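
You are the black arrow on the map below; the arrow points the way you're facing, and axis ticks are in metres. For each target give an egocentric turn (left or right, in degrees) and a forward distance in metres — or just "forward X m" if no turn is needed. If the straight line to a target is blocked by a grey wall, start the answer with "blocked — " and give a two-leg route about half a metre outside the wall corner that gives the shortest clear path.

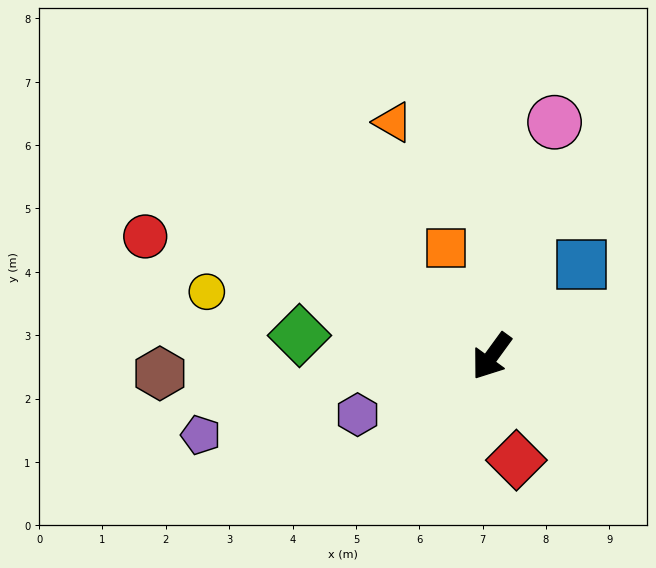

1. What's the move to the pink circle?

turn right 159°, forward 3.8 m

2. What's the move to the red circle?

turn right 73°, forward 5.8 m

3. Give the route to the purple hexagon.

turn right 30°, forward 2.3 m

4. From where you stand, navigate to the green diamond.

turn right 60°, forward 3.1 m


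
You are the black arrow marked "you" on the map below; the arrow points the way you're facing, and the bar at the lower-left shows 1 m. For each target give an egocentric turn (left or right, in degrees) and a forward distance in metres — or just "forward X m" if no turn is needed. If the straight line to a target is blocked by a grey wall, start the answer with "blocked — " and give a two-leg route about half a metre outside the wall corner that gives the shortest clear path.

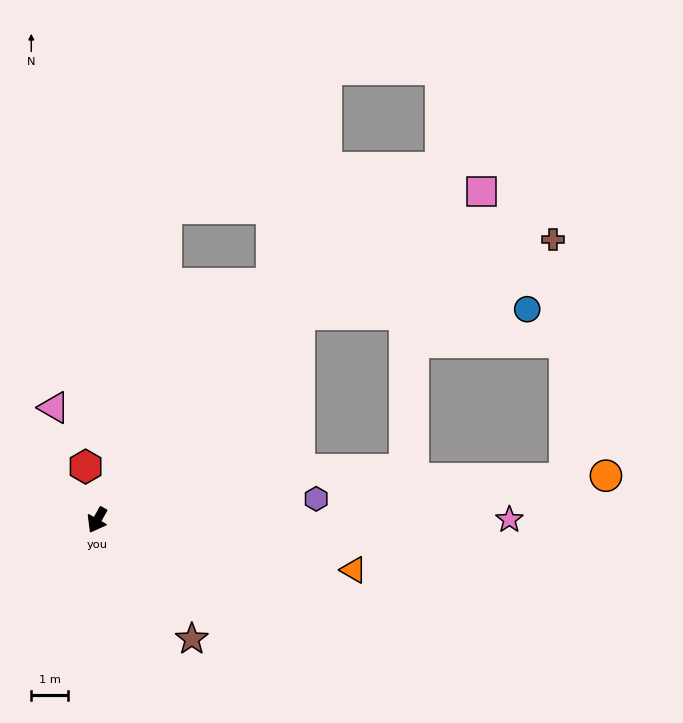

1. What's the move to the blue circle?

blocked — turn left 165°, forward 7.8 m, then turn right 44°, forward 6.2 m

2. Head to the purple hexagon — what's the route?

turn left 125°, forward 6.0 m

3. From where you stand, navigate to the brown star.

turn left 68°, forward 4.1 m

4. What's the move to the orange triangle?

turn left 108°, forward 7.1 m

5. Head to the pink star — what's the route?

turn left 119°, forward 11.1 m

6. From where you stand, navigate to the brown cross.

blocked — turn left 165°, forward 7.8 m, then turn right 29°, forward 7.1 m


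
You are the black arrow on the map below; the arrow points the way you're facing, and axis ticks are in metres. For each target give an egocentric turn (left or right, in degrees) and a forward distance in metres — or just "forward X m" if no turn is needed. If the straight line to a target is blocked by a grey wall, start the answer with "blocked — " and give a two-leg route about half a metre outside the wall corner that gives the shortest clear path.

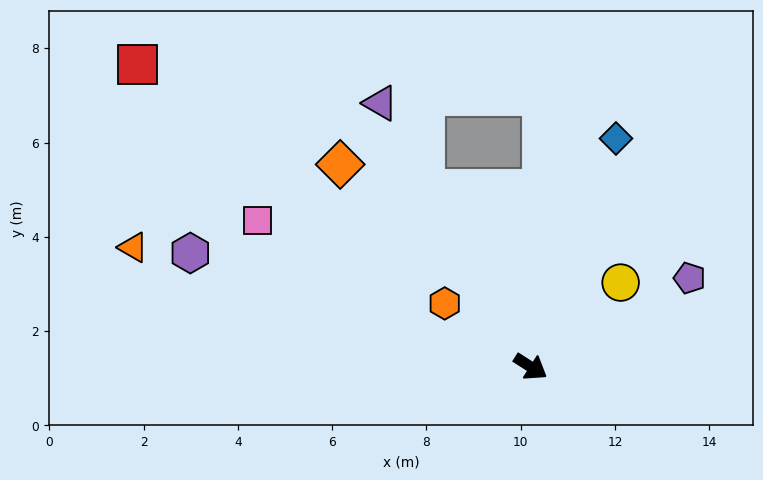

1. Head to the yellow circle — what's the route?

turn left 76°, forward 2.6 m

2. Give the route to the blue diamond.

turn left 102°, forward 5.2 m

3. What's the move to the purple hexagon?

turn right 166°, forward 7.6 m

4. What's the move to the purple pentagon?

turn left 62°, forward 3.9 m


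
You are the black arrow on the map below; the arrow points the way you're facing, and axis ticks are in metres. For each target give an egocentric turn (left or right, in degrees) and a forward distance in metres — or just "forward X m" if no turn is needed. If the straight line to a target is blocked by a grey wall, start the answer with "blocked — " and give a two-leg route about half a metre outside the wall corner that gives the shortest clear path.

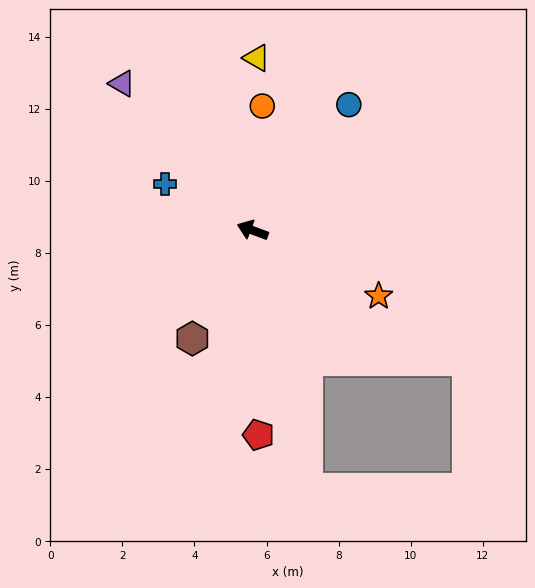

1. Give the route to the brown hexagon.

turn left 81°, forward 3.4 m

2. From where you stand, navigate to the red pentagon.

turn left 112°, forward 5.7 m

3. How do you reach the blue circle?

turn right 107°, forward 4.4 m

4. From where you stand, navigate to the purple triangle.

turn right 28°, forward 5.5 m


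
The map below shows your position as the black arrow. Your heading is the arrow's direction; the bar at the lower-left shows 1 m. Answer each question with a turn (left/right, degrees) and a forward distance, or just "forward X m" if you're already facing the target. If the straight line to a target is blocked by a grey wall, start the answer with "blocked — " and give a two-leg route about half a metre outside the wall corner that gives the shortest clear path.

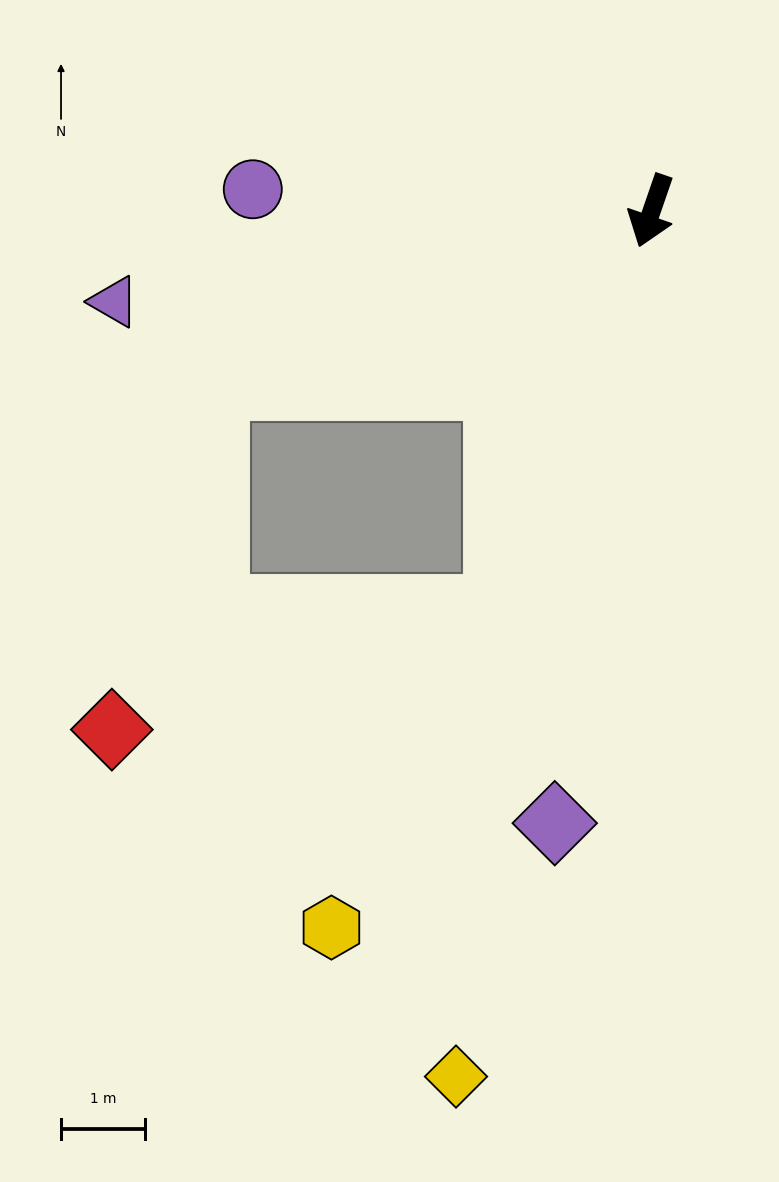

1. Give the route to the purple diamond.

turn left 10°, forward 7.4 m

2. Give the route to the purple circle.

turn right 74°, forward 4.8 m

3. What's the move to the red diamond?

blocked — turn right 49°, forward 5.6 m, then turn left 52°, forward 4.3 m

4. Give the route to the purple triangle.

turn right 61°, forward 6.5 m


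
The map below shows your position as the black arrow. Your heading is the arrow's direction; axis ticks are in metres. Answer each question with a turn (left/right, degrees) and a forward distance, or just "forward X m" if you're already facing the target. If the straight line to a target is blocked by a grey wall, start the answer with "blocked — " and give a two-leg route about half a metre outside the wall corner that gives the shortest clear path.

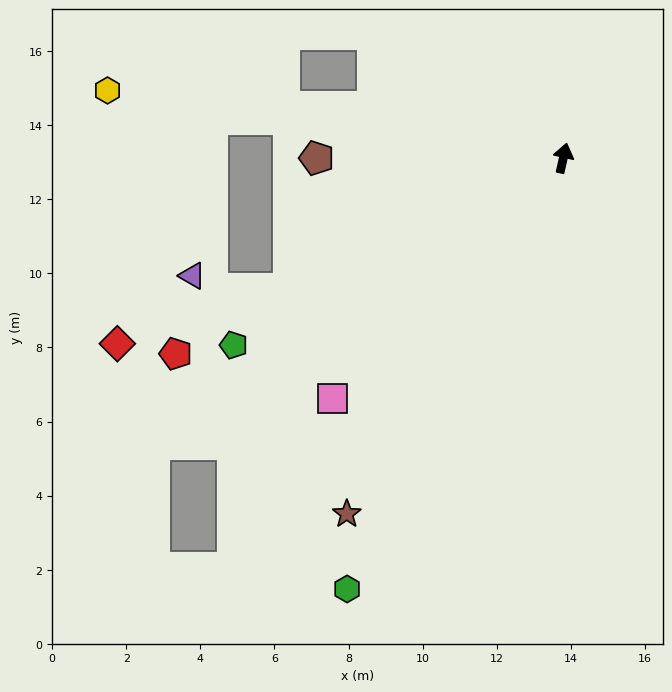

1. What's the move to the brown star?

turn left 161°, forward 11.2 m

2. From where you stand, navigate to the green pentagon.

turn left 132°, forward 10.2 m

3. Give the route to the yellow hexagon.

turn left 94°, forward 12.4 m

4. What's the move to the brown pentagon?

turn left 103°, forward 6.7 m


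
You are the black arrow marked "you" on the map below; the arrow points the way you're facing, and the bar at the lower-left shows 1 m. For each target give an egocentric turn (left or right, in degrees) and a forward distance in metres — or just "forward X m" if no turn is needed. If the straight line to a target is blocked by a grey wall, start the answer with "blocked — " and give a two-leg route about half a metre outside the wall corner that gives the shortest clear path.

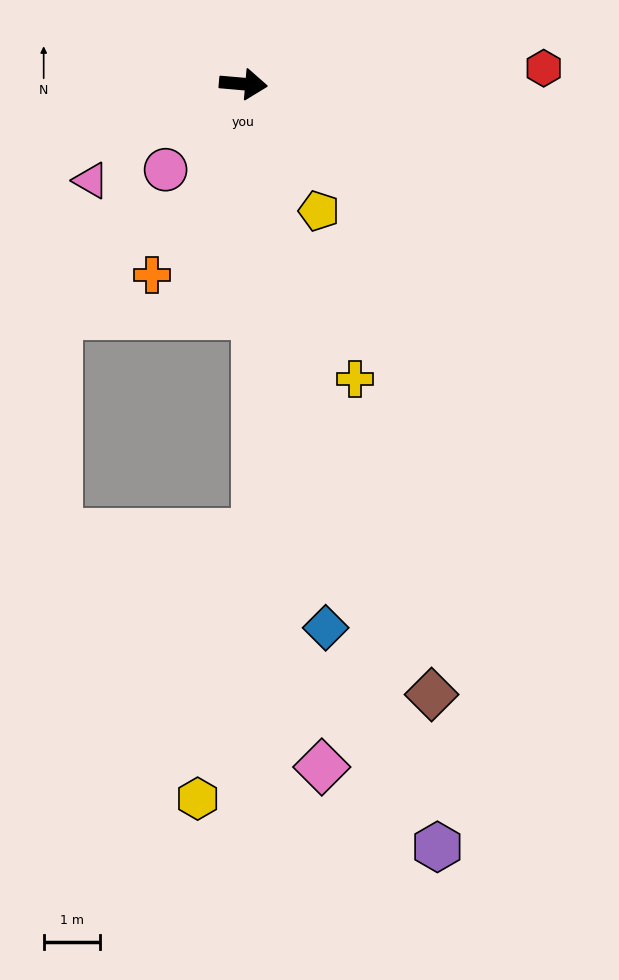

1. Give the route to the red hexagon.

turn left 8°, forward 5.4 m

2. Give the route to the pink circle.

turn right 127°, forward 2.1 m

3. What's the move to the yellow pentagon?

turn right 54°, forward 2.6 m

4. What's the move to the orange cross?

turn right 111°, forward 3.8 m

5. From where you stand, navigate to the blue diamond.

turn right 76°, forward 9.8 m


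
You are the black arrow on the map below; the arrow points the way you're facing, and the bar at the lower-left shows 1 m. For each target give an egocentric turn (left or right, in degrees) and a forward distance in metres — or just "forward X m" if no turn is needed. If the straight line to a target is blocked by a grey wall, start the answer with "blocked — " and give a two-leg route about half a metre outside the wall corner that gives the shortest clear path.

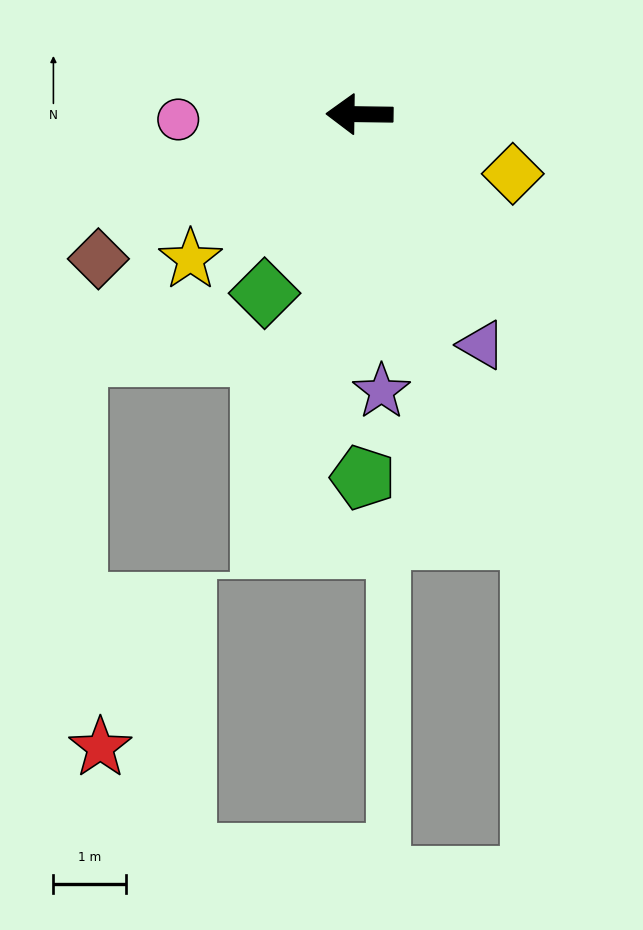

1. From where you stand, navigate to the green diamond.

turn left 63°, forward 2.8 m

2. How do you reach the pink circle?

turn left 2°, forward 2.5 m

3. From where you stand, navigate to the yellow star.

turn left 41°, forward 3.1 m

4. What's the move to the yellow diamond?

turn left 160°, forward 2.3 m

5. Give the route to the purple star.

turn left 95°, forward 3.8 m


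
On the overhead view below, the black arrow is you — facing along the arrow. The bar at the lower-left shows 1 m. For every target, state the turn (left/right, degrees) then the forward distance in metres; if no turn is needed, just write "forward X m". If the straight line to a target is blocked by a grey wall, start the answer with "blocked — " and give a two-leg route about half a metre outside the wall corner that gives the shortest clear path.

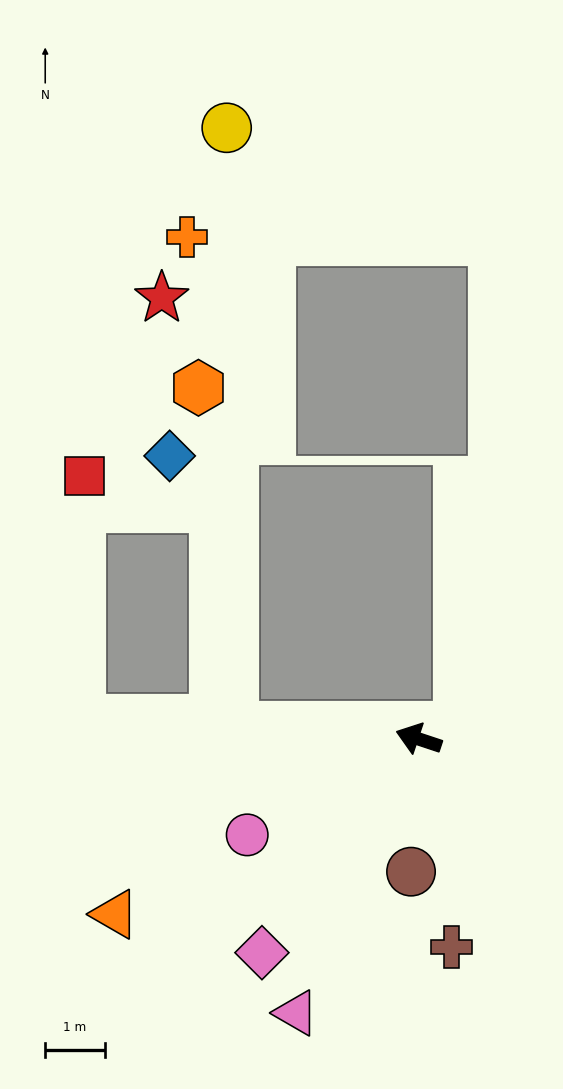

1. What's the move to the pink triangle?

turn left 84°, forward 5.1 m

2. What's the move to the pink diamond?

turn left 72°, forward 4.5 m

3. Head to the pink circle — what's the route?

turn left 48°, forward 3.3 m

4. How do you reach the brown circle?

turn left 105°, forward 2.2 m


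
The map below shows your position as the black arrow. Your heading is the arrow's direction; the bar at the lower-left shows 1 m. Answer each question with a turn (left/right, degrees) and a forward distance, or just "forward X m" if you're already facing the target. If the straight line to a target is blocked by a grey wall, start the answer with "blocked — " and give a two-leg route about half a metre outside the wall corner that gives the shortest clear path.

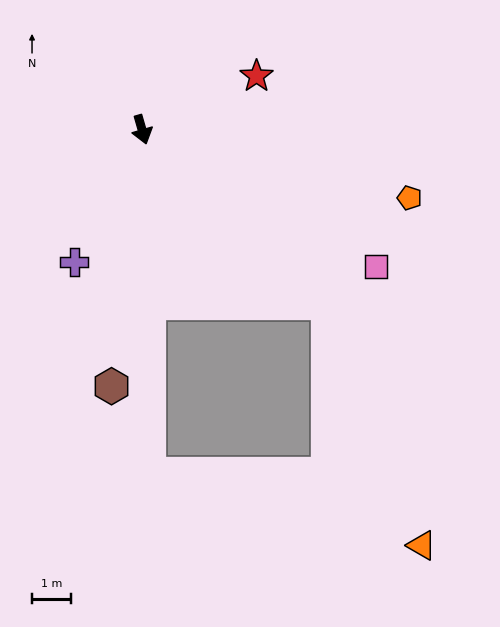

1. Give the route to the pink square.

turn left 44°, forward 7.0 m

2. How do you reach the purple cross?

turn right 43°, forward 3.9 m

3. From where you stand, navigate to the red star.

turn left 99°, forward 3.3 m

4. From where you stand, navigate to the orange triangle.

blocked — turn left 31°, forward 6.6 m, then turn right 26°, forward 6.7 m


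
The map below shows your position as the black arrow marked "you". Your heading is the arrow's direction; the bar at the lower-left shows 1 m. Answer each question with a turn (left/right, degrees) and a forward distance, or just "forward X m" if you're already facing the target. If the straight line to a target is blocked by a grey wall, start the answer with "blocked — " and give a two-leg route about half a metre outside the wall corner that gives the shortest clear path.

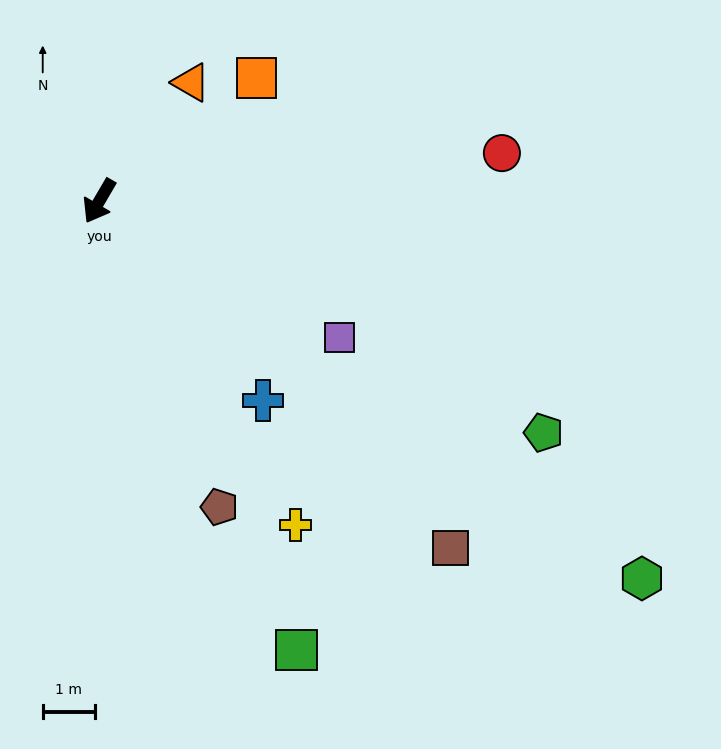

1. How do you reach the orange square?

turn left 158°, forward 3.8 m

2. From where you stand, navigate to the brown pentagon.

turn left 52°, forward 6.3 m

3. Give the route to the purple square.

turn left 91°, forward 5.2 m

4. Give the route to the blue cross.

turn left 70°, forward 4.9 m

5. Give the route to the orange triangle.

turn left 173°, forward 2.9 m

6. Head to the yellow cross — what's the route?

turn left 62°, forward 7.2 m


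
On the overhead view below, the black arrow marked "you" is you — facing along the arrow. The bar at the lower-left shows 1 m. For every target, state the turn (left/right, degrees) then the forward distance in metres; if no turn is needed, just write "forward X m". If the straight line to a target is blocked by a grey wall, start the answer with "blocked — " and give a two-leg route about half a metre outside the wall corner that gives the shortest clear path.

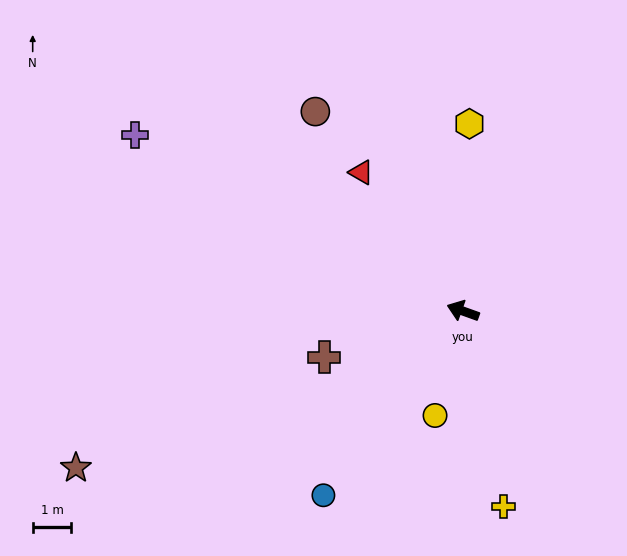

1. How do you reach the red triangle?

turn right 34°, forward 4.5 m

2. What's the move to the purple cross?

turn right 8°, forward 9.6 m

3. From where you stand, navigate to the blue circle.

turn left 73°, forward 6.0 m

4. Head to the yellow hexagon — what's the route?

turn right 72°, forward 4.9 m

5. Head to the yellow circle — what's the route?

turn left 95°, forward 2.8 m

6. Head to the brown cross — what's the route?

turn left 38°, forward 3.8 m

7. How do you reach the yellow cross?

turn left 121°, forward 5.2 m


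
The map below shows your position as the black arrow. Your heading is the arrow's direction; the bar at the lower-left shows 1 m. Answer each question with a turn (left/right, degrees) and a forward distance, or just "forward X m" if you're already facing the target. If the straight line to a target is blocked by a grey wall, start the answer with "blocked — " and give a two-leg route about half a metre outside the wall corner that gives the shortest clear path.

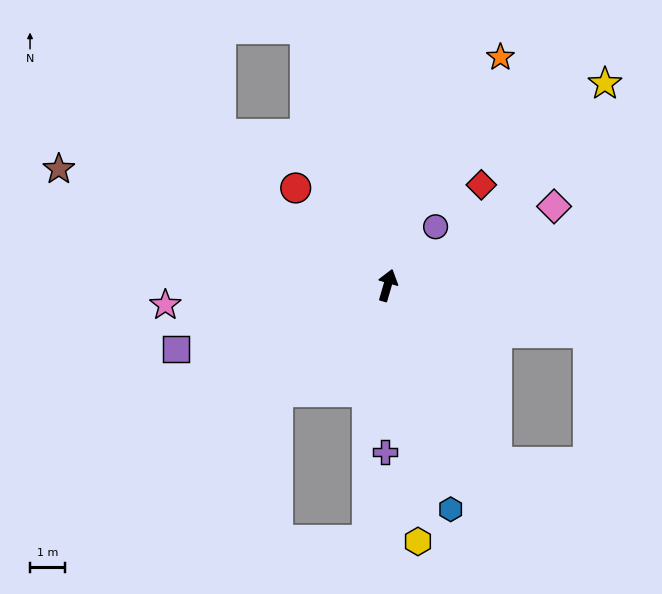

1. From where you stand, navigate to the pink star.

turn left 111°, forward 6.3 m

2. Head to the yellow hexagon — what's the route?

turn right 157°, forward 7.3 m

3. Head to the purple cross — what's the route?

turn right 165°, forward 4.7 m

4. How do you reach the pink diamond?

turn right 48°, forward 5.2 m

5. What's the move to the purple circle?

turn right 23°, forward 2.1 m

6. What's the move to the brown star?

turn left 87°, forward 9.9 m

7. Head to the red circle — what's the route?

turn left 60°, forward 3.8 m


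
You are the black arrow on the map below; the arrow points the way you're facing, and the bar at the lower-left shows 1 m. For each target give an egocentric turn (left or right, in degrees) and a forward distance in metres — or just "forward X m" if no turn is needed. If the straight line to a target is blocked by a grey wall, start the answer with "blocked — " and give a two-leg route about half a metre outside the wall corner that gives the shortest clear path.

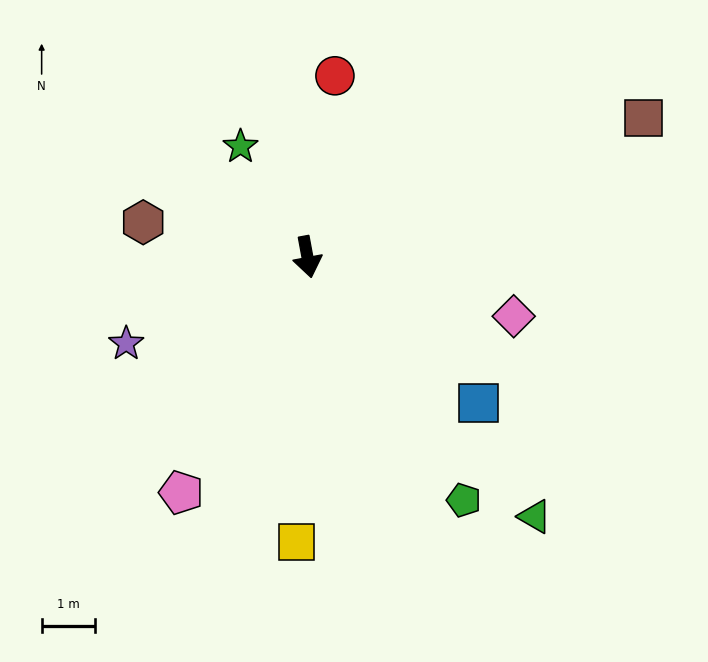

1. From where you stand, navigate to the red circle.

turn left 161°, forward 3.4 m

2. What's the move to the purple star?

turn right 75°, forward 3.7 m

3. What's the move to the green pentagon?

turn left 22°, forward 5.4 m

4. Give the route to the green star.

turn right 159°, forward 2.4 m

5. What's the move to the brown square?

turn left 102°, forward 6.8 m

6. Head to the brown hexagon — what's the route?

turn right 112°, forward 3.1 m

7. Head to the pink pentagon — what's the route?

turn right 39°, forward 5.0 m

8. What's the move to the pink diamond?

turn left 63°, forward 4.0 m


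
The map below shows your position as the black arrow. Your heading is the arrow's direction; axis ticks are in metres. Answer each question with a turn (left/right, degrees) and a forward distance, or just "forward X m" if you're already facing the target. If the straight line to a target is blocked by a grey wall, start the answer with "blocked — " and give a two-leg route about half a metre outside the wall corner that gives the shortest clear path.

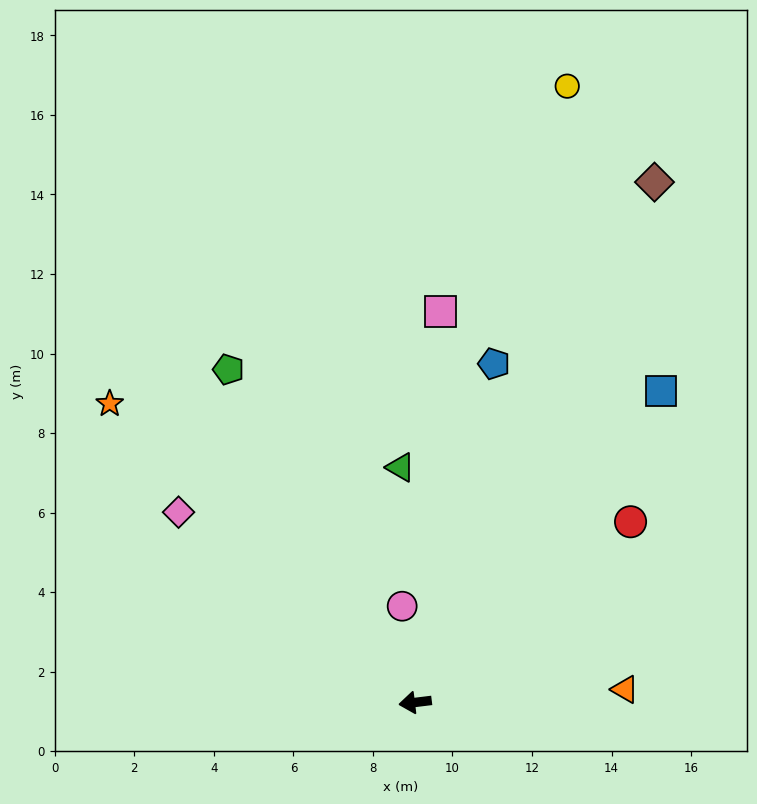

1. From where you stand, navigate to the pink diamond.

turn right 46°, forward 7.6 m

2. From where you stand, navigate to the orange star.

turn right 51°, forward 10.7 m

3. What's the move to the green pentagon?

turn right 68°, forward 9.6 m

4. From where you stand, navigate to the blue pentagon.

turn right 110°, forward 8.7 m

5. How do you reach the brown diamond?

turn right 122°, forward 14.4 m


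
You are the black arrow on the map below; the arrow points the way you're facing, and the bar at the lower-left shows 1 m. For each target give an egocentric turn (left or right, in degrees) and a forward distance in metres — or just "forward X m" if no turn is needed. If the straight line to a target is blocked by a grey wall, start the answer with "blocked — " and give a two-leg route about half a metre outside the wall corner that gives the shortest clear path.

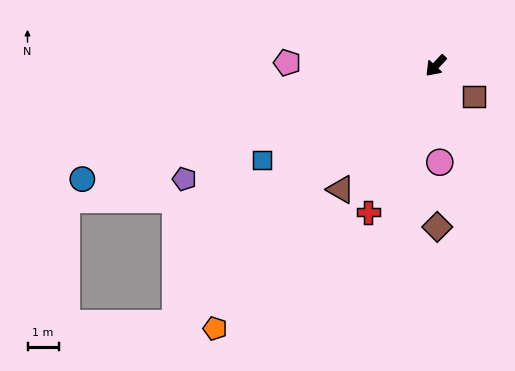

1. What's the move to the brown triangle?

turn left 6°, forward 5.0 m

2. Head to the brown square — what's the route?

turn left 94°, forward 1.6 m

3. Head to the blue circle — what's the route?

turn right 29°, forward 12.0 m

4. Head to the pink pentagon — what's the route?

turn right 48°, forward 4.8 m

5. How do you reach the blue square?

turn right 18°, forward 6.4 m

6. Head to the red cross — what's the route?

turn left 18°, forward 5.2 m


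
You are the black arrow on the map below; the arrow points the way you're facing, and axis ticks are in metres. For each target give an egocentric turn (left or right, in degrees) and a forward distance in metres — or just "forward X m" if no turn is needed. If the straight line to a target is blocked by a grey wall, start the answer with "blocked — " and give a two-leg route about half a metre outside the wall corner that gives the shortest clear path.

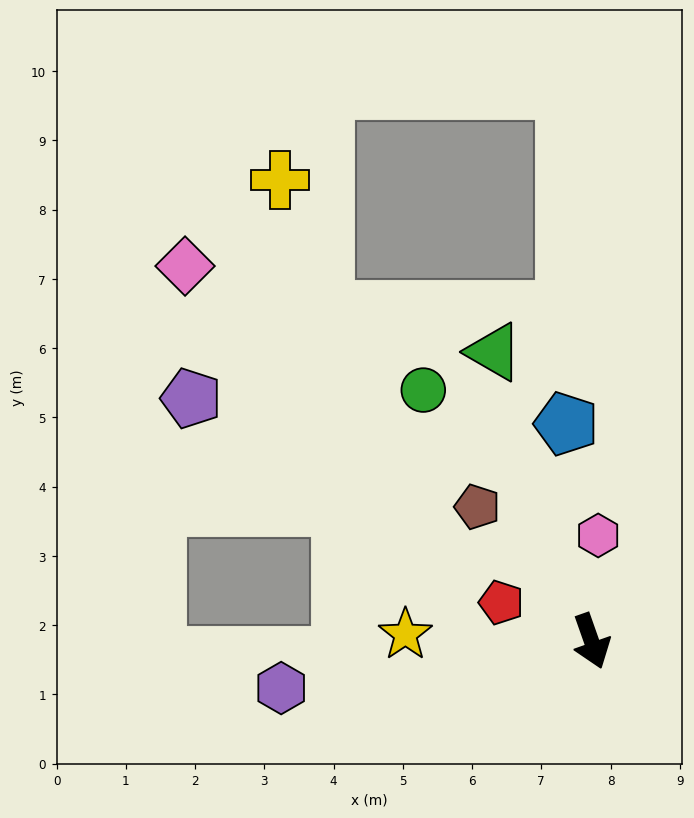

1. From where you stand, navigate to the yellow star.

turn right 111°, forward 2.7 m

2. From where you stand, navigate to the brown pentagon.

turn right 159°, forward 2.5 m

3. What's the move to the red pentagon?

turn right 133°, forward 1.4 m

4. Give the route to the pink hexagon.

turn left 157°, forward 1.5 m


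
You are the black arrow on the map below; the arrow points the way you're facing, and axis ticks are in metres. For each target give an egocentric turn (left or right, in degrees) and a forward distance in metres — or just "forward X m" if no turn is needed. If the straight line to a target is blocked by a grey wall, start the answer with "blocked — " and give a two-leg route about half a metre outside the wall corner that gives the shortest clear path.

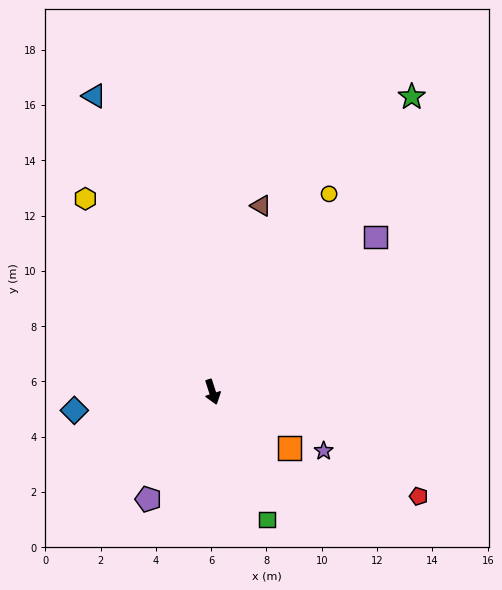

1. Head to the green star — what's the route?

turn left 128°, forward 12.9 m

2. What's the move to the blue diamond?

turn right 100°, forward 5.0 m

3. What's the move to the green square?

turn left 5°, forward 5.0 m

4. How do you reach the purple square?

turn left 116°, forward 8.1 m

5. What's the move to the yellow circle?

turn left 132°, forward 8.3 m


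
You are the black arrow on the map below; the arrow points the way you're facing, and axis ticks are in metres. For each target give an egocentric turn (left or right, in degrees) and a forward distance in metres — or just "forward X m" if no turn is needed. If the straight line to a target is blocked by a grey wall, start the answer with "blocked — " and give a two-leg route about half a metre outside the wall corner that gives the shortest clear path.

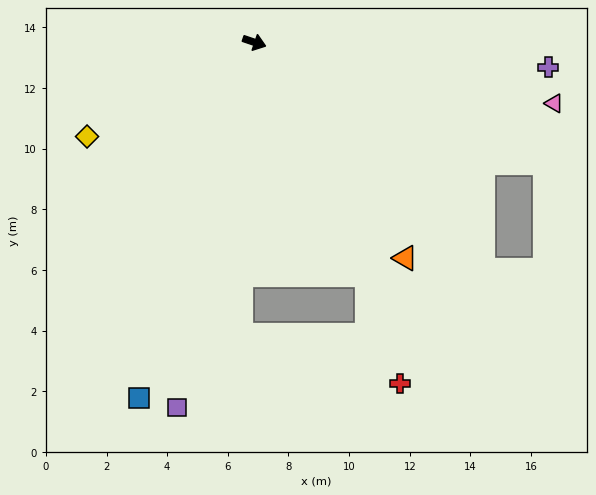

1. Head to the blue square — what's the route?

turn right 89°, forward 12.3 m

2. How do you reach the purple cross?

turn left 14°, forward 9.7 m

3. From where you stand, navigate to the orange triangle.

turn right 36°, forward 8.7 m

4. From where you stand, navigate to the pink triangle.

turn left 7°, forward 10.1 m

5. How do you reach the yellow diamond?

turn right 132°, forward 6.3 m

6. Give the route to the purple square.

turn right 83°, forward 12.3 m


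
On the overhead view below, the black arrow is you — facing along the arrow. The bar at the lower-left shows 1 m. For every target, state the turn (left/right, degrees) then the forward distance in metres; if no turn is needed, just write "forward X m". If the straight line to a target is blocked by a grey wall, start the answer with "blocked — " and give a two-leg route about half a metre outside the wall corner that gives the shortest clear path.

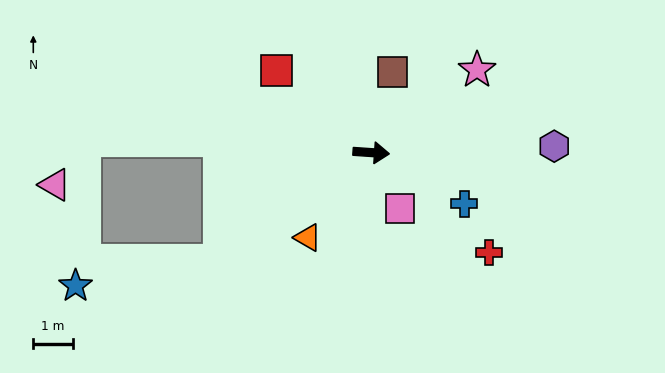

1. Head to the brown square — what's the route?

turn left 79°, forward 2.1 m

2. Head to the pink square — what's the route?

turn right 59°, forward 1.6 m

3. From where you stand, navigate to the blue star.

blocked — turn right 141°, forward 4.7 m, then turn right 25°, forward 3.7 m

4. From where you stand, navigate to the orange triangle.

turn right 123°, forward 2.7 m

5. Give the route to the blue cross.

turn right 25°, forward 2.7 m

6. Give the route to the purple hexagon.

turn left 6°, forward 4.7 m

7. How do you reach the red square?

turn left 143°, forward 3.2 m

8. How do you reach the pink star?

turn left 42°, forward 3.4 m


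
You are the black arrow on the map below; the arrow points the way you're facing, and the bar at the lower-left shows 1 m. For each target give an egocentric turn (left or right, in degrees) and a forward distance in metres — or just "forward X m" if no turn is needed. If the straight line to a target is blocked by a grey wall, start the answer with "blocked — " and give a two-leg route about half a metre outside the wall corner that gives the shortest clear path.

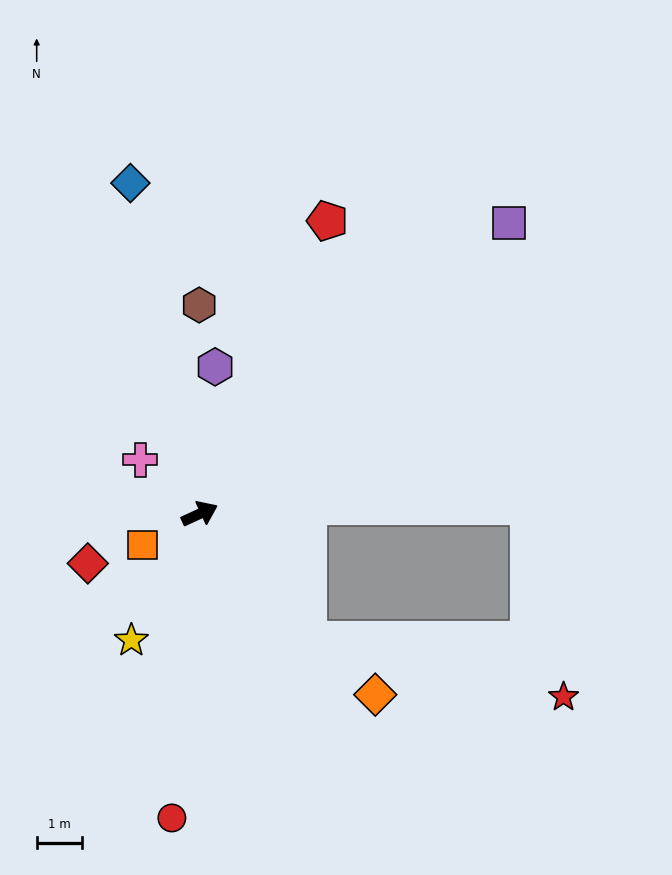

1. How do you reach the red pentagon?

turn left 42°, forward 7.0 m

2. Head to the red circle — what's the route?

turn right 120°, forward 6.7 m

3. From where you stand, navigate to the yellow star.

turn right 143°, forward 3.2 m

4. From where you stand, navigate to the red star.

blocked — turn right 74°, forward 3.7 m, then turn left 37°, forward 5.8 m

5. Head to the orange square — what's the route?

turn right 176°, forward 1.4 m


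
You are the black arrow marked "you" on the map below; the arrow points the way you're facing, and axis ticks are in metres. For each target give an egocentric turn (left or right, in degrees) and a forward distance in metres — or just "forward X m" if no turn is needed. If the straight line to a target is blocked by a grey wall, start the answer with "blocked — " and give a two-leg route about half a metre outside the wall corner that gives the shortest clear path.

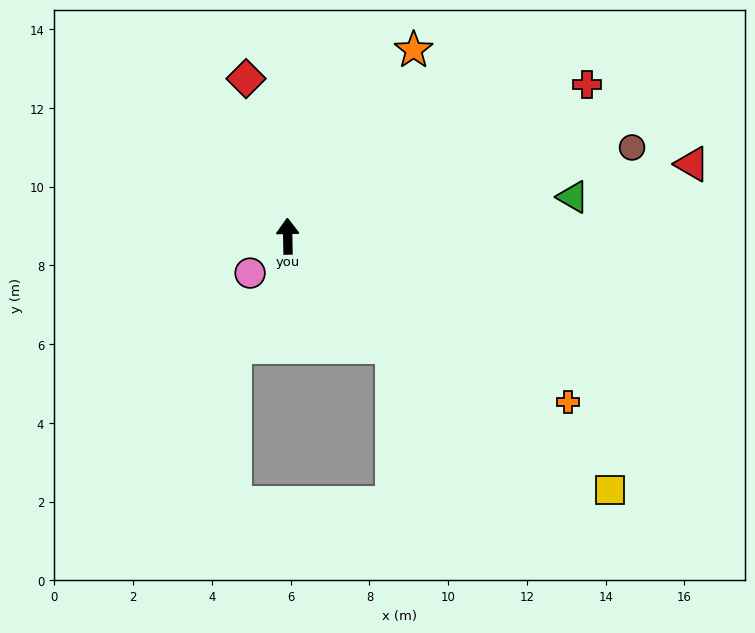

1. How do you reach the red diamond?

turn left 14°, forward 4.1 m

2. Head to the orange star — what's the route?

turn right 35°, forward 5.7 m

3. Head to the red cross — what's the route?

turn right 64°, forward 8.5 m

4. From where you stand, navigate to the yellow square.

turn right 129°, forward 10.4 m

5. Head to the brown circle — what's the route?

turn right 77°, forward 9.0 m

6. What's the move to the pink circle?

turn left 133°, forward 1.3 m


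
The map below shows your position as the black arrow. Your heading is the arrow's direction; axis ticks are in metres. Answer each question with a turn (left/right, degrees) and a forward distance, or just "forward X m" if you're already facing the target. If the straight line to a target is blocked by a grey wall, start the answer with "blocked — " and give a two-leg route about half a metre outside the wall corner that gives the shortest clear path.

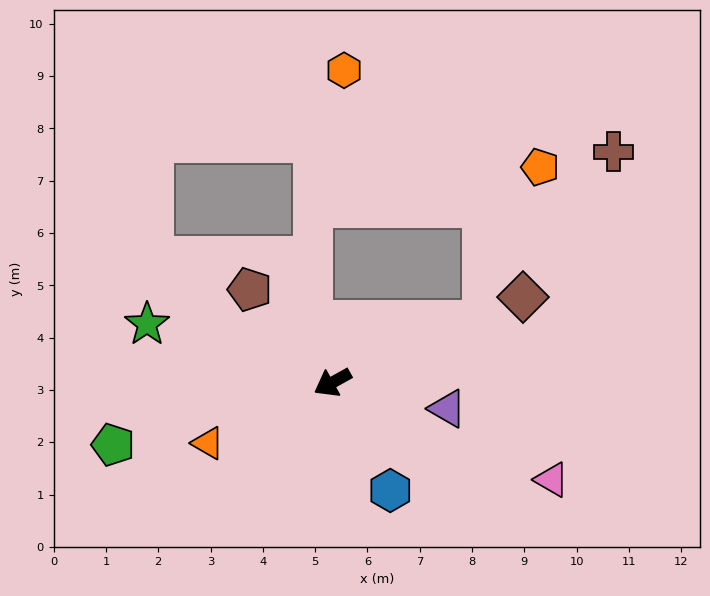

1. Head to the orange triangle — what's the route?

turn right 3°, forward 2.7 m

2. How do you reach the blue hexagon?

turn left 89°, forward 2.3 m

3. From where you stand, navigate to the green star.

turn right 47°, forward 3.7 m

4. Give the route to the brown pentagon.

turn right 77°, forward 2.4 m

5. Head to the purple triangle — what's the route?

turn left 138°, forward 2.3 m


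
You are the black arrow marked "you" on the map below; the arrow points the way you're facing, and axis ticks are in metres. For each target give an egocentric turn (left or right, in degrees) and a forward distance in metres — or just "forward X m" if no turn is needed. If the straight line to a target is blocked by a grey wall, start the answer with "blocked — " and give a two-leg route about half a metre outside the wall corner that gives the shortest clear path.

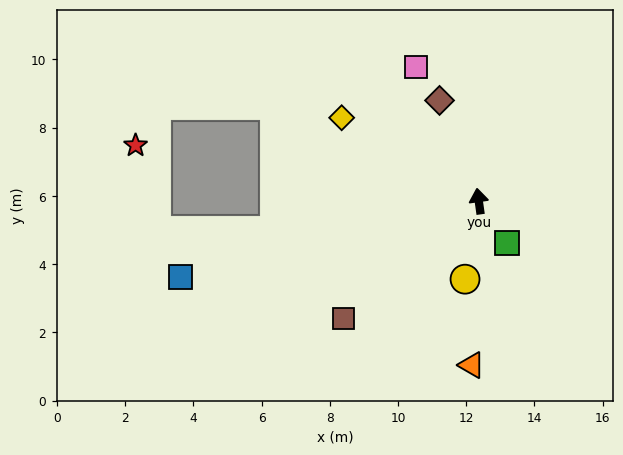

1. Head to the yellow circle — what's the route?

turn left 162°, forward 2.3 m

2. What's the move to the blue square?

turn left 96°, forward 9.0 m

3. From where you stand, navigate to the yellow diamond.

turn left 51°, forward 4.7 m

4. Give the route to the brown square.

turn left 123°, forward 5.2 m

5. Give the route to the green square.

turn right 154°, forward 1.5 m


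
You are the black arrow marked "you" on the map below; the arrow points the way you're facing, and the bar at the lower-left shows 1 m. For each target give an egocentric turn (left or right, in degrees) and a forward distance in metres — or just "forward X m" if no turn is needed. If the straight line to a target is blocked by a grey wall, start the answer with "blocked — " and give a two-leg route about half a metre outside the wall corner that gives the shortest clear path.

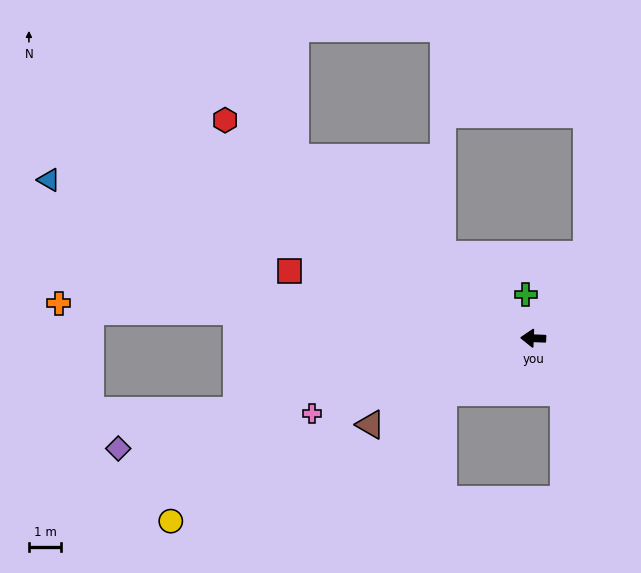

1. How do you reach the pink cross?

turn left 21°, forward 7.2 m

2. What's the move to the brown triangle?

turn left 30°, forward 5.7 m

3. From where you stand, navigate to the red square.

turn right 13°, forward 7.8 m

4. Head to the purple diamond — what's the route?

turn left 17°, forward 13.3 m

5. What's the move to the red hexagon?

turn right 33°, forward 11.7 m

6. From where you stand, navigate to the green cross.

turn right 78°, forward 1.4 m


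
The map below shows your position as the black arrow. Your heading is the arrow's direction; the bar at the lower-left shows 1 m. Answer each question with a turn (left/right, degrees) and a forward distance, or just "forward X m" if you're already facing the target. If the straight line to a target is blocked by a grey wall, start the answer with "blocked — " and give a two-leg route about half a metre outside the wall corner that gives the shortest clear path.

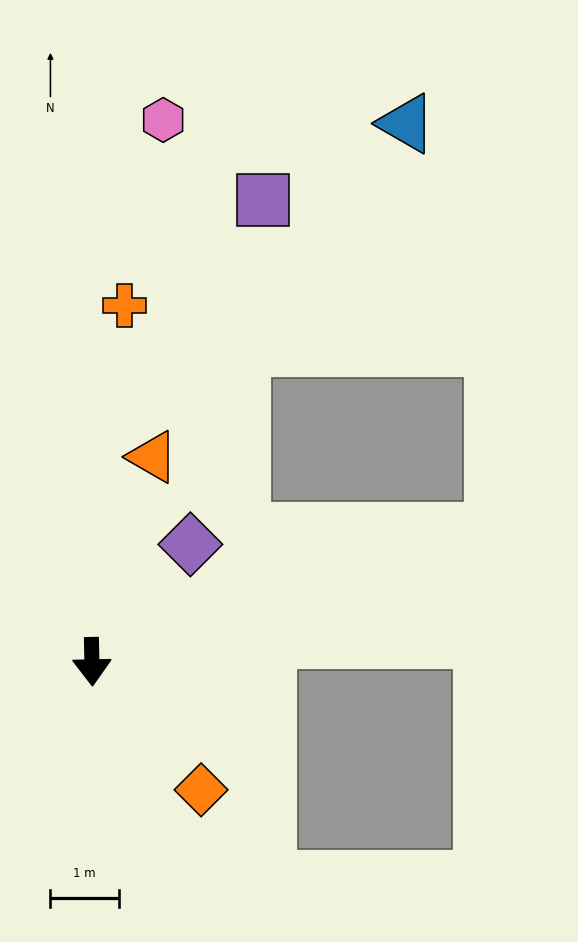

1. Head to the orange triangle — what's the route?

turn left 162°, forward 3.1 m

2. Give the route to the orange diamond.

turn left 39°, forward 2.5 m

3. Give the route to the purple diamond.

turn left 139°, forward 2.2 m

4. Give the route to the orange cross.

turn left 174°, forward 5.2 m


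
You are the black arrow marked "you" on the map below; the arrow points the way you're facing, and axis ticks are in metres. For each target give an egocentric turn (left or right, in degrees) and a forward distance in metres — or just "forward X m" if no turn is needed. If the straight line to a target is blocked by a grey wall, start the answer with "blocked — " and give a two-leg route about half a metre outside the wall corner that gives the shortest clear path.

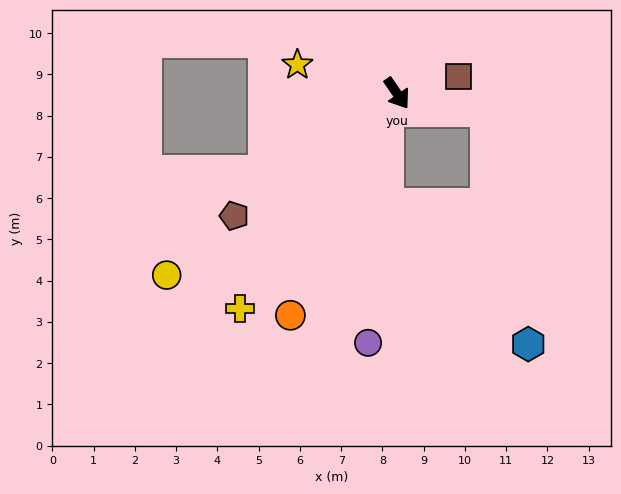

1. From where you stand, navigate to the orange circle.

turn right 60°, forward 6.0 m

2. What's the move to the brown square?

turn left 70°, forward 1.5 m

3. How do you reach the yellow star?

turn right 141°, forward 2.5 m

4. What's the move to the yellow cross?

turn right 71°, forward 6.5 m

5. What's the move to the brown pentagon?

turn right 87°, forward 4.9 m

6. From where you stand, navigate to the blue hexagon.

blocked — turn left 46°, forward 2.2 m, then turn right 71°, forward 5.8 m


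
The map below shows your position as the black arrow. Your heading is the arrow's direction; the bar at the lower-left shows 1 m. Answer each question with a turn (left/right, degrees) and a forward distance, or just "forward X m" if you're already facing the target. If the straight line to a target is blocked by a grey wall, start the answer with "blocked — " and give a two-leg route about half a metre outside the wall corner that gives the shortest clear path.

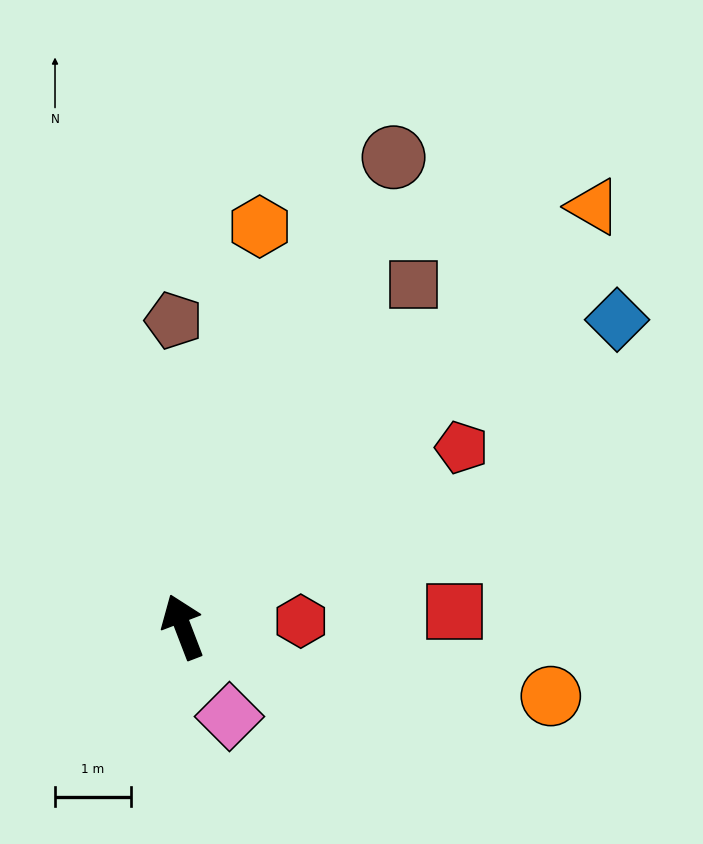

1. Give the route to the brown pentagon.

turn right 19°, forward 4.0 m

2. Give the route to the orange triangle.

turn right 65°, forward 7.8 m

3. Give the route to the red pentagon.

turn right 78°, forward 4.4 m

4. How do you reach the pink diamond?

turn right 174°, forward 1.3 m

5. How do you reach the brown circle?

turn right 45°, forward 6.8 m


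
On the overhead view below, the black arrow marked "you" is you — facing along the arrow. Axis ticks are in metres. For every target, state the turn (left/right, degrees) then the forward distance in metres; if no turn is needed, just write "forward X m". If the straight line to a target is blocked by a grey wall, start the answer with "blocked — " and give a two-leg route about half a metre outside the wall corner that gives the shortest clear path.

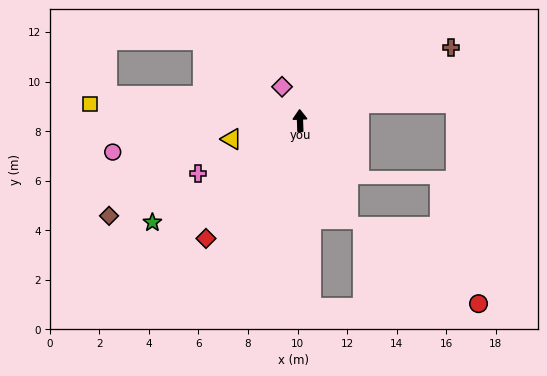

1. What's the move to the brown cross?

turn right 66°, forward 6.8 m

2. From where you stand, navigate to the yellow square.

turn left 84°, forward 8.5 m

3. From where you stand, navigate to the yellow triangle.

turn left 103°, forward 2.9 m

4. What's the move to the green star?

turn left 123°, forward 7.2 m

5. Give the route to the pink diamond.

turn left 26°, forward 1.5 m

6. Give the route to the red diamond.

turn left 139°, forward 6.1 m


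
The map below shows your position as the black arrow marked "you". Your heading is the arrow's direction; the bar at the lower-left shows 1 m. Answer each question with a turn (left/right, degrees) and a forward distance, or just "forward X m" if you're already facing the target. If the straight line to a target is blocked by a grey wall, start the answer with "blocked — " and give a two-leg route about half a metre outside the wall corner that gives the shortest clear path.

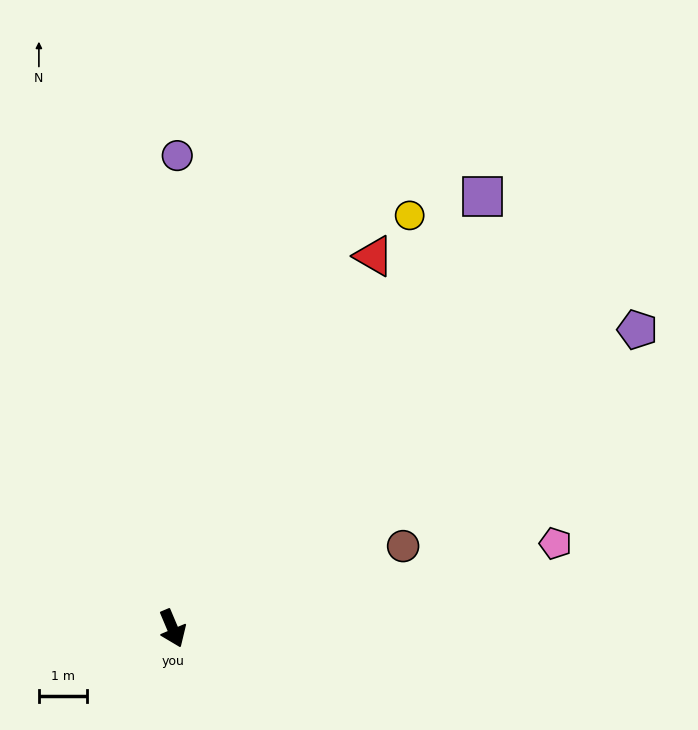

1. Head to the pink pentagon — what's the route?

turn left 80°, forward 8.2 m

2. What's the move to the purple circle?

turn left 157°, forward 9.8 m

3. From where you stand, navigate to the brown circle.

turn left 87°, forward 5.1 m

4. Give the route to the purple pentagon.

turn left 100°, forward 11.5 m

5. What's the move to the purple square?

turn left 121°, forward 11.0 m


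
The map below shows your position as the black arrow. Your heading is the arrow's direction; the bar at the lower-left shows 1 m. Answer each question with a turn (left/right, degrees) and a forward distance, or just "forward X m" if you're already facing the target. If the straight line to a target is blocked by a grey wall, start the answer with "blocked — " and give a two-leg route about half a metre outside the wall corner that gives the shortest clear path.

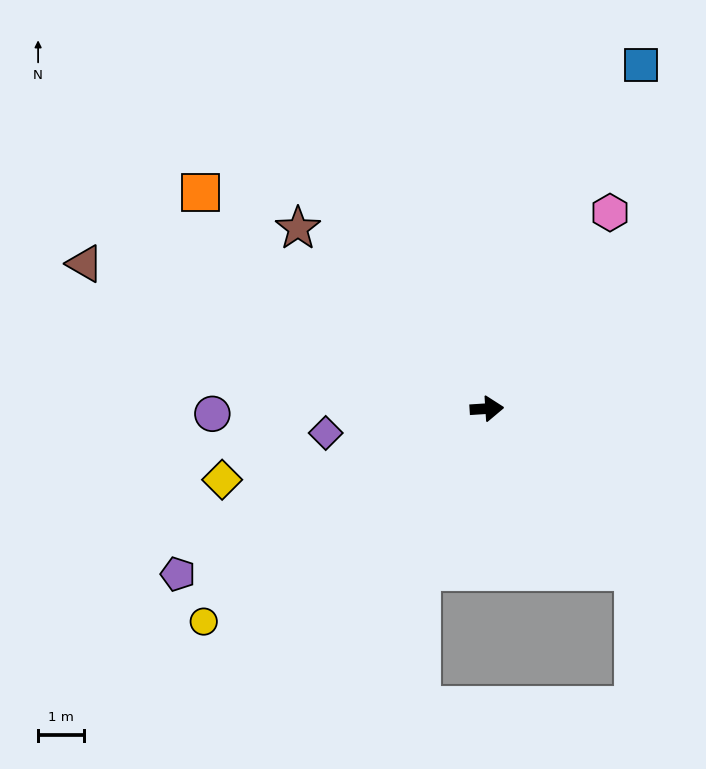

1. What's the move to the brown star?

turn left 133°, forward 5.7 m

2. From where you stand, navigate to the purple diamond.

turn right 175°, forward 3.6 m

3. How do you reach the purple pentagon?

turn right 155°, forward 7.7 m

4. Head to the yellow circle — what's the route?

turn right 147°, forward 7.8 m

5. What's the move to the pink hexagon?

turn left 54°, forward 5.1 m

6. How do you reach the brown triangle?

turn left 156°, forward 9.4 m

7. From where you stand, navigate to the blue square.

turn left 62°, forward 8.2 m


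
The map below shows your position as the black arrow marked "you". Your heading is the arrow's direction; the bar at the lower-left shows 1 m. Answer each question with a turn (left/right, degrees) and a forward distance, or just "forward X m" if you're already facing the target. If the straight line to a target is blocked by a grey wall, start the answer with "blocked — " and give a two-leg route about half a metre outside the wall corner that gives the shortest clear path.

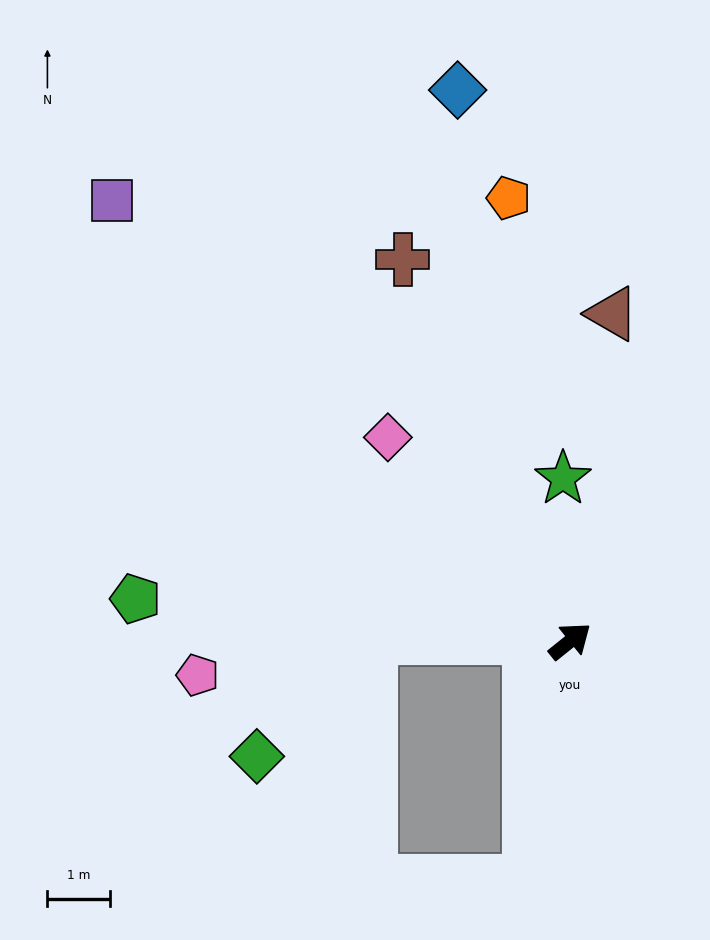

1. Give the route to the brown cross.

turn left 75°, forward 6.6 m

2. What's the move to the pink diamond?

turn left 93°, forward 4.3 m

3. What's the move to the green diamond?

blocked — turn left 140°, forward 3.2 m, then turn left 47°, forward 2.6 m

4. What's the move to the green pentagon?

turn left 136°, forward 6.9 m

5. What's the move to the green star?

turn left 54°, forward 2.6 m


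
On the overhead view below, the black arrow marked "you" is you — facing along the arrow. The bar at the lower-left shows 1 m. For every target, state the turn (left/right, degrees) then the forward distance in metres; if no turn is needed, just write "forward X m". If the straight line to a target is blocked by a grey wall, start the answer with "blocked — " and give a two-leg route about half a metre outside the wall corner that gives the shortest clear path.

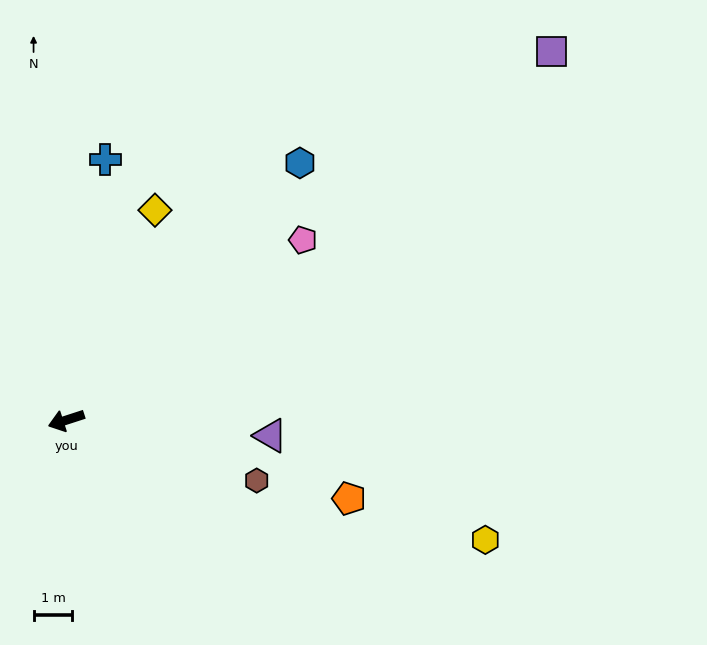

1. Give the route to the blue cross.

turn right 116°, forward 6.8 m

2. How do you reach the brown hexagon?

turn left 144°, forward 5.2 m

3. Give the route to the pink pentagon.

turn right 161°, forward 7.7 m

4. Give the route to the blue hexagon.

turn right 150°, forward 9.0 m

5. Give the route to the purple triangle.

turn left 158°, forward 5.3 m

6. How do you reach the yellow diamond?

turn right 131°, forward 5.9 m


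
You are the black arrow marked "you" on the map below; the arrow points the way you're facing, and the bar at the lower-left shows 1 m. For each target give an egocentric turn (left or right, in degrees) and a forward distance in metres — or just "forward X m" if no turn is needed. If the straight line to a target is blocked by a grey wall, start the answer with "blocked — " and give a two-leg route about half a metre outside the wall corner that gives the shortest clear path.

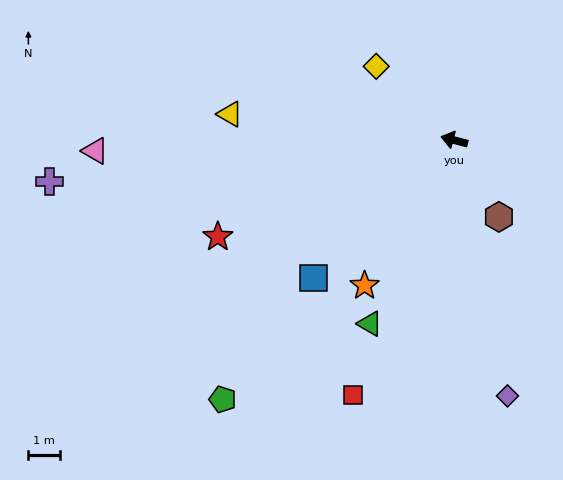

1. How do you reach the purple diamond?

turn left 116°, forward 8.1 m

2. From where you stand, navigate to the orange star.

turn left 73°, forward 5.3 m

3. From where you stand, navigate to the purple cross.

turn left 20°, forward 12.7 m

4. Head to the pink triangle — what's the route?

turn left 16°, forward 11.2 m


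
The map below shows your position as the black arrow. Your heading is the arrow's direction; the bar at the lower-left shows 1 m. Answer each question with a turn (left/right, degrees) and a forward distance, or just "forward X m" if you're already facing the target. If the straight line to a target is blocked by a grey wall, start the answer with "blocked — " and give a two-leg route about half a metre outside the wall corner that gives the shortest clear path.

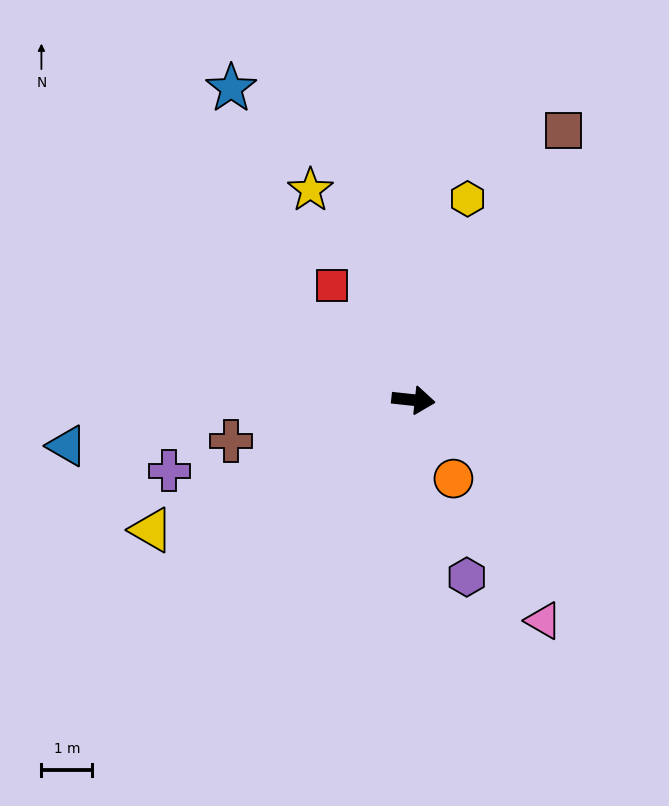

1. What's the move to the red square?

turn left 132°, forward 2.8 m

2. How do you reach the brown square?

turn left 67°, forward 6.1 m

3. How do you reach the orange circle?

turn right 57°, forward 1.7 m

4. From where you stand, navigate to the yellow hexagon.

turn left 81°, forward 4.1 m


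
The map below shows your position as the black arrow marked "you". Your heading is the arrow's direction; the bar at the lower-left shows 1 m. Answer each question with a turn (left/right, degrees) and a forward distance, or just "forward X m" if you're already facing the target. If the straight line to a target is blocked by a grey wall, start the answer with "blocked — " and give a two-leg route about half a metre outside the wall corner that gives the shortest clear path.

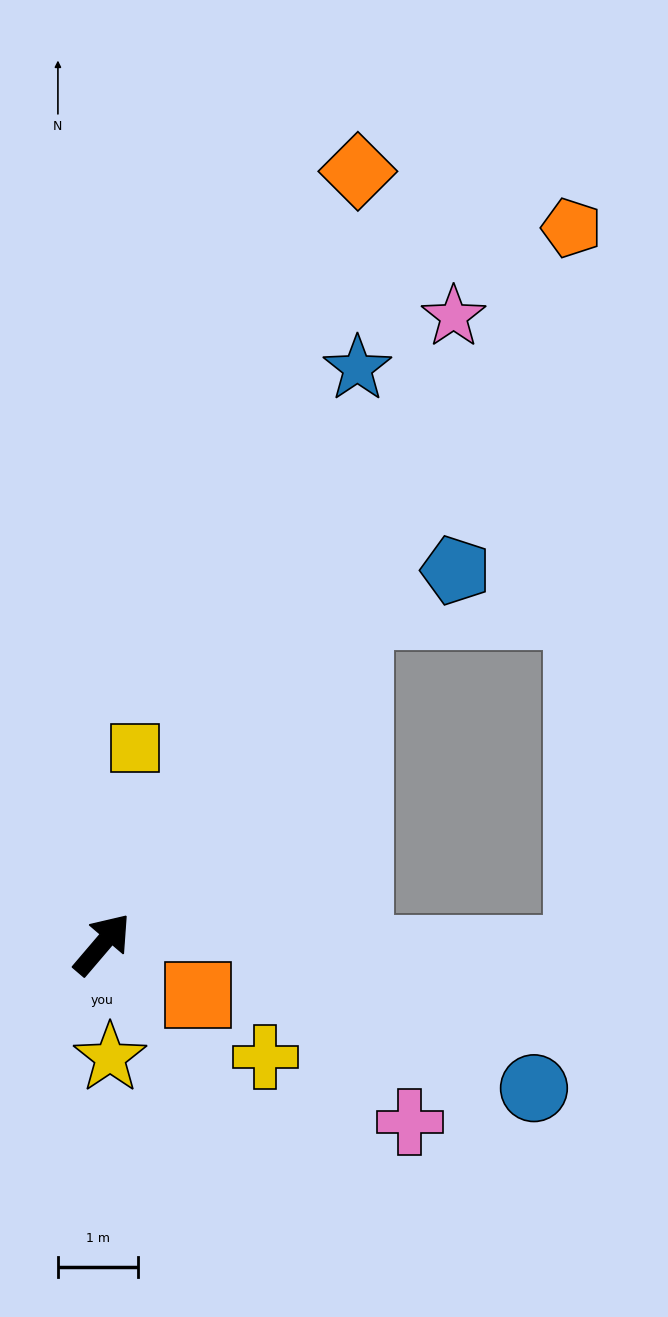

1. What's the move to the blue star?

turn left 17°, forward 7.9 m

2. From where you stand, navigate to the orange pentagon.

turn left 7°, forward 10.7 m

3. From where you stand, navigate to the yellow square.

turn left 31°, forward 2.5 m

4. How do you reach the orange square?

turn right 77°, forward 1.4 m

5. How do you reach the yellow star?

turn right 136°, forward 1.4 m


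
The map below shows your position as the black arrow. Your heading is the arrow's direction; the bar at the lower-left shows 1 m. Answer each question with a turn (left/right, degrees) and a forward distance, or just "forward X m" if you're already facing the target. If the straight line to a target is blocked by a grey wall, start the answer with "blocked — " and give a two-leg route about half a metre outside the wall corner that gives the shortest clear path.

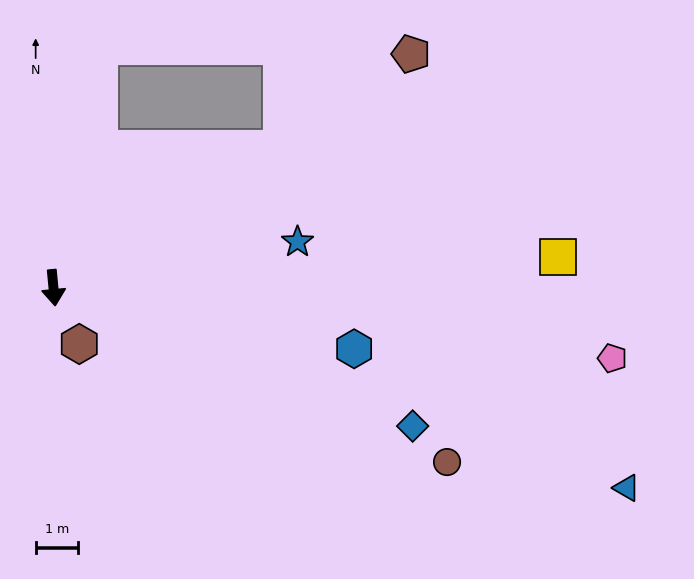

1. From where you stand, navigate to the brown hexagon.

turn left 19°, forward 1.5 m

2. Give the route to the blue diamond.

turn left 64°, forward 9.0 m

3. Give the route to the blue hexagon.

turn left 73°, forward 7.2 m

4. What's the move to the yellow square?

turn left 88°, forward 11.9 m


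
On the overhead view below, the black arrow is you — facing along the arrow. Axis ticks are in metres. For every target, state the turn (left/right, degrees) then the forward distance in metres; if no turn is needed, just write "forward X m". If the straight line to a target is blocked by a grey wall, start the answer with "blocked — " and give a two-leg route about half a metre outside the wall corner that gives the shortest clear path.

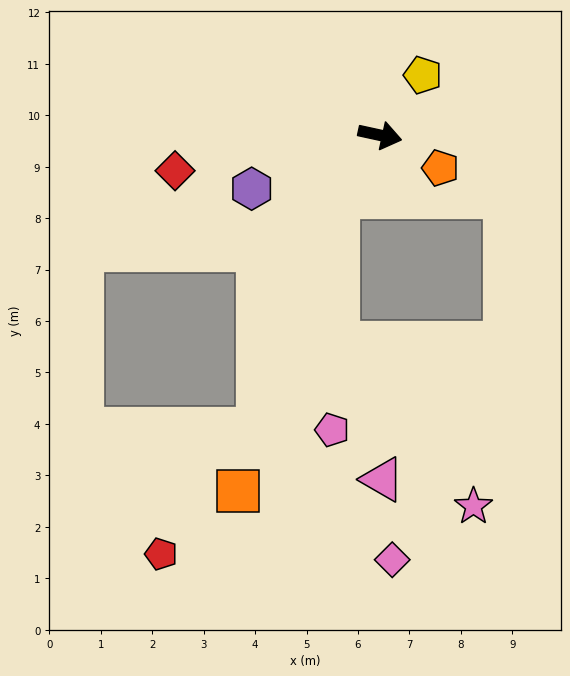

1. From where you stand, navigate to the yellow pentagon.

turn left 67°, forward 1.4 m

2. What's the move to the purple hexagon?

turn right 145°, forward 2.7 m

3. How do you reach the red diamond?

turn right 158°, forward 4.0 m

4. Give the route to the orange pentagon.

turn right 16°, forward 1.3 m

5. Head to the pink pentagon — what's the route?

blocked — turn right 112°, forward 1.5 m, then turn left 33°, forward 4.5 m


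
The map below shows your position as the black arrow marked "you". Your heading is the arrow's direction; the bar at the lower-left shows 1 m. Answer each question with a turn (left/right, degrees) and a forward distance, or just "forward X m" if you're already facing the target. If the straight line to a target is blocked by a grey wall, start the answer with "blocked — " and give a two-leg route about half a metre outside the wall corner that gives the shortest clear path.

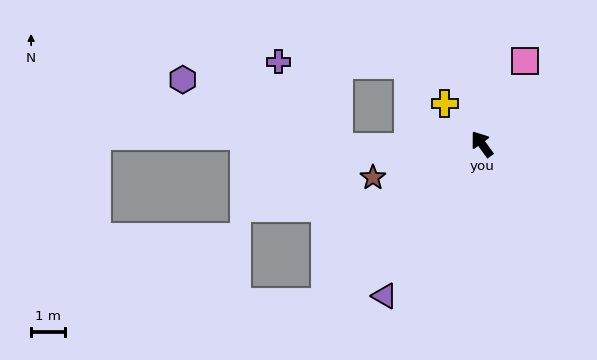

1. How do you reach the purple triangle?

turn left 111°, forward 5.3 m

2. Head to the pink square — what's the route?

turn right 63°, forward 2.8 m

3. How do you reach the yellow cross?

turn left 6°, forward 1.6 m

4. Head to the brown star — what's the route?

turn left 71°, forward 3.4 m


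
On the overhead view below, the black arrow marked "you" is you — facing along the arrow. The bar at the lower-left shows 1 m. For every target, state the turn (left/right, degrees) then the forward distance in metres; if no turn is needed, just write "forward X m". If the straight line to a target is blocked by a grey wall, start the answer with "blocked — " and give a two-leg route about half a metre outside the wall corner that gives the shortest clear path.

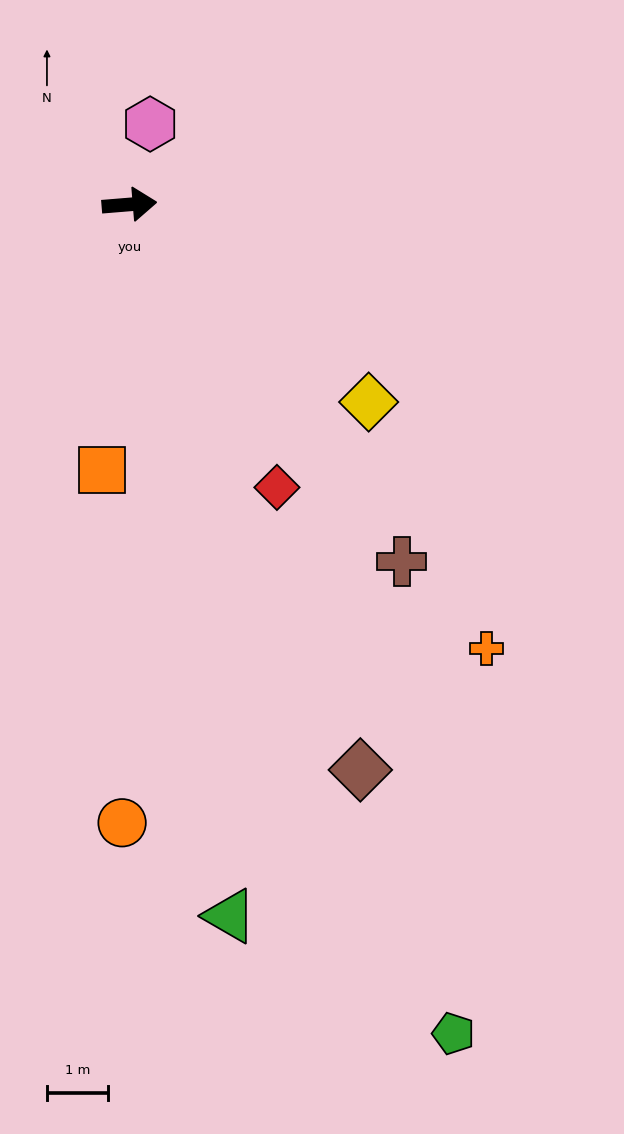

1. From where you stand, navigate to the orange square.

turn right 101°, forward 4.4 m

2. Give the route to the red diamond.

turn right 67°, forward 5.2 m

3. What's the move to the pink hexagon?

turn left 71°, forward 1.4 m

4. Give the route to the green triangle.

turn right 87°, forward 11.8 m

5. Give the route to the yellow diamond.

turn right 44°, forward 5.1 m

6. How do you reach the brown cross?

turn right 57°, forward 7.4 m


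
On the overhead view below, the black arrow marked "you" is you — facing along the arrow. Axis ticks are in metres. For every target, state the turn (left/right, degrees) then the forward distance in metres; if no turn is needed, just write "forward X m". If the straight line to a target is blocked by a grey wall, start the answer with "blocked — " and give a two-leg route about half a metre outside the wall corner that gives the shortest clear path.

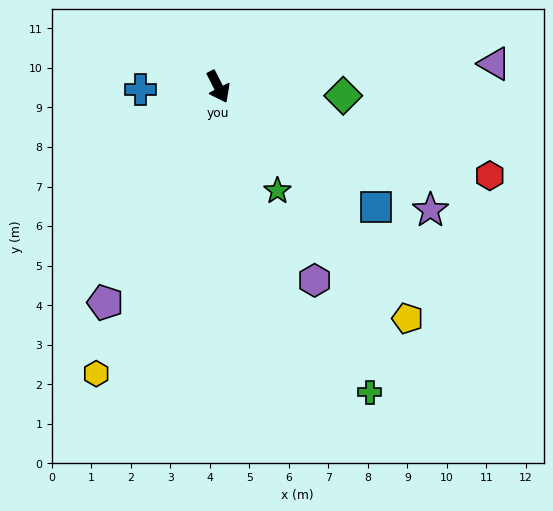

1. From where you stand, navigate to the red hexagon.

turn left 45°, forward 7.2 m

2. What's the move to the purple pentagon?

turn right 55°, forward 6.2 m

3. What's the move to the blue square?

turn left 26°, forward 5.0 m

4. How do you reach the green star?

turn left 3°, forward 3.0 m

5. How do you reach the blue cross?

turn right 115°, forward 2.0 m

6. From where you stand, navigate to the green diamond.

turn left 59°, forward 3.2 m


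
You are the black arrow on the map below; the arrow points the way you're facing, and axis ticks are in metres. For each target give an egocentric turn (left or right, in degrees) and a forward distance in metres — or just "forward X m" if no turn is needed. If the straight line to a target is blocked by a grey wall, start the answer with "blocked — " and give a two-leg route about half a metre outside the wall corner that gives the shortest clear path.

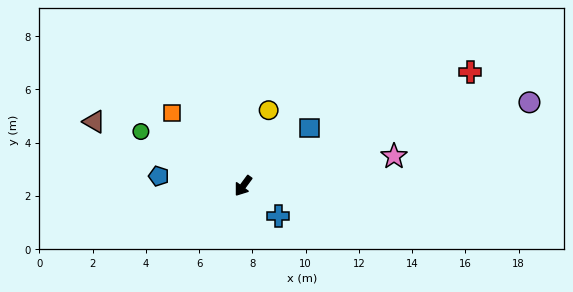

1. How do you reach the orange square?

turn right 100°, forward 3.8 m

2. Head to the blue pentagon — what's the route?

turn right 60°, forward 3.2 m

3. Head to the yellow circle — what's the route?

turn right 162°, forward 3.0 m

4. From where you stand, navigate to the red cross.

turn left 153°, forward 9.5 m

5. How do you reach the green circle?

turn right 82°, forward 4.4 m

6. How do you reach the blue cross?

turn left 86°, forward 1.7 m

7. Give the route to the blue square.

turn left 167°, forward 3.3 m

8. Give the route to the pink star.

turn left 137°, forward 5.8 m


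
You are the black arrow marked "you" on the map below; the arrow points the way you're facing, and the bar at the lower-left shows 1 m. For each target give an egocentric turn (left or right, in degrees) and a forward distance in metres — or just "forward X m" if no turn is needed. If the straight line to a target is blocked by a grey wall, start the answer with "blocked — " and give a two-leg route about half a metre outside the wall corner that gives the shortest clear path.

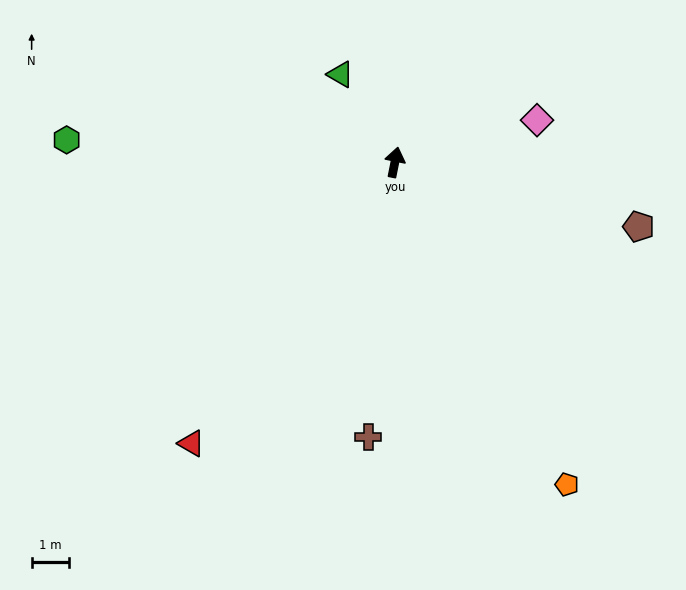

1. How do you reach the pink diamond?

turn right 62°, forward 4.0 m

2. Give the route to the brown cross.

turn right 174°, forward 7.4 m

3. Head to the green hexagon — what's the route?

turn left 97°, forward 8.8 m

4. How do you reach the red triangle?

turn left 155°, forward 9.3 m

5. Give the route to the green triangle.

turn left 43°, forward 2.8 m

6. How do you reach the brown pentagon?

turn right 93°, forward 6.8 m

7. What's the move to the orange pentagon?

turn right 141°, forward 9.8 m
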